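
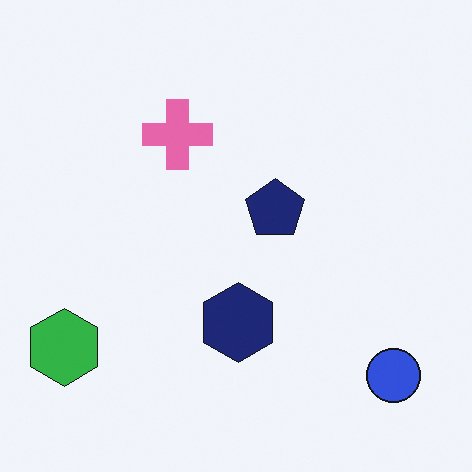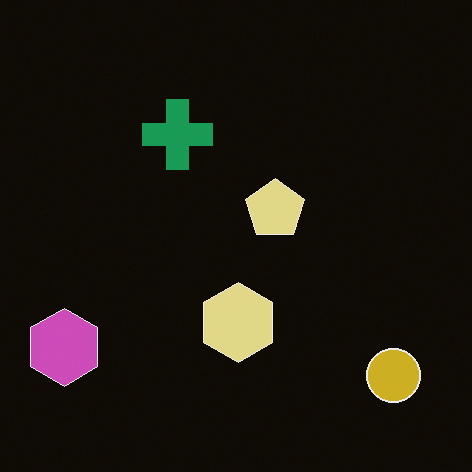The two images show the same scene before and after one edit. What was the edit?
The second image is the first color-inverted (negative).

The light background has become dark and every shape's color is its complement — a photographic negative.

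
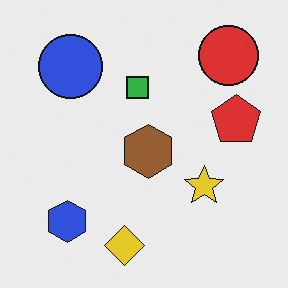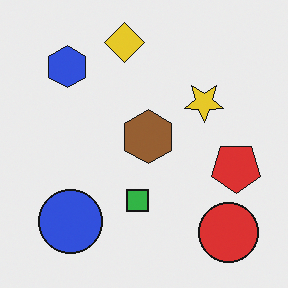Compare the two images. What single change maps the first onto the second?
The transformation is: flipped vertically (top ↔ bottom).

The yellow diamond is in the bottom of the first image and the top of the second — shapes on opposite sides of the horizontal midline have swapped in a mirror flip.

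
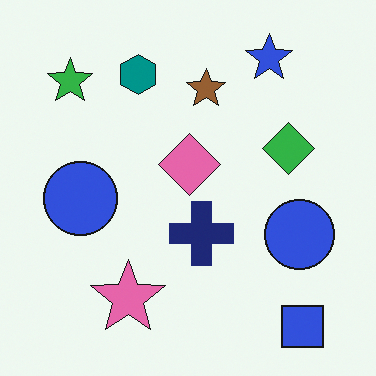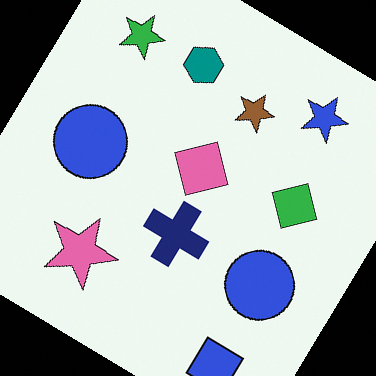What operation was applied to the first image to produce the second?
The image was rotated clockwise by a large amount — several tens of degrees.

Every shape is tilted by the same angle and the image corners show triangular fill wedges — a whole-image rotation by a non-right angle.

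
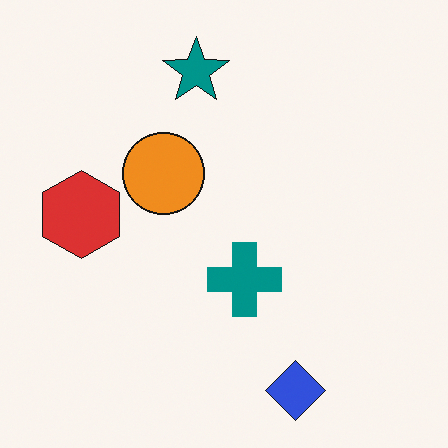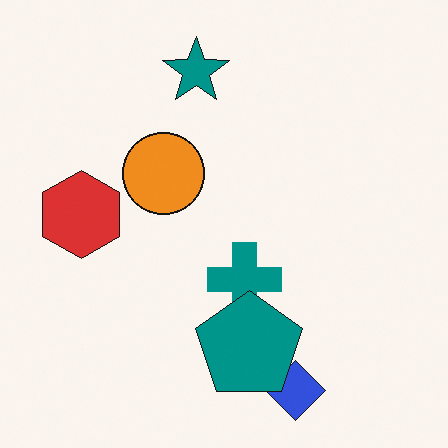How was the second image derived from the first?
Overlaid with an additional teal pentagon.

A teal pentagon appears in the second image that is absent from the first.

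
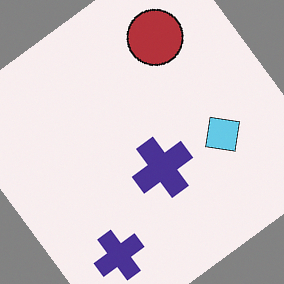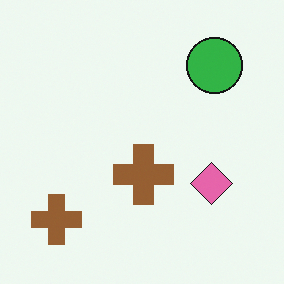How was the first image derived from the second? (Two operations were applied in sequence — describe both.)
This is the original image hue-shifted through roughly half the color wheel, then rotated counter-clockwise by a large amount — several tens of degrees.

Every shape's color has rotated by the same amount around the hue wheel — a uniform hue shift. Every shape is tilted by the same angle and the image corners show triangular fill wedges — a whole-image rotation by a non-right angle.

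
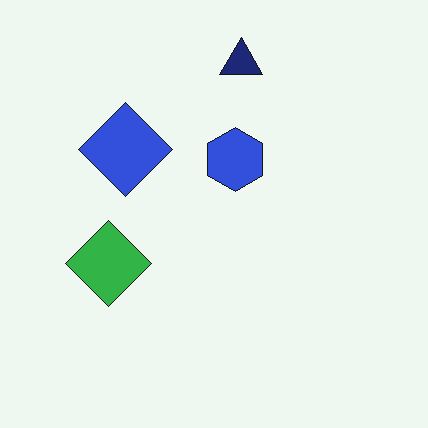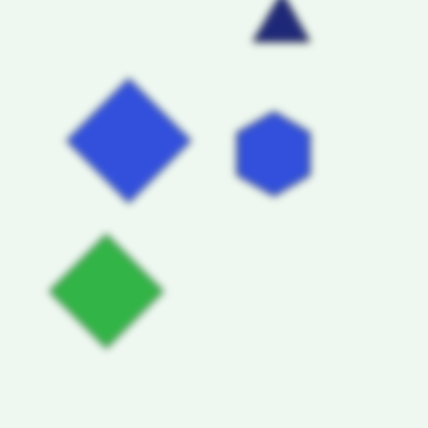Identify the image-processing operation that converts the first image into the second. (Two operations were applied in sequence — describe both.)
Noticeably gaussian-blurred, then cropped slightly and scaled back up.

Shape edges and outlines are uniformly softened across the whole image. The visible shapes are larger and the field of view is narrower; shapes near the original edges may be partly or wholly outside the frame — a crop-and-rescale.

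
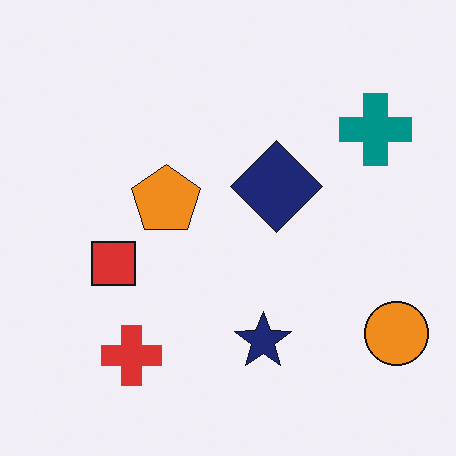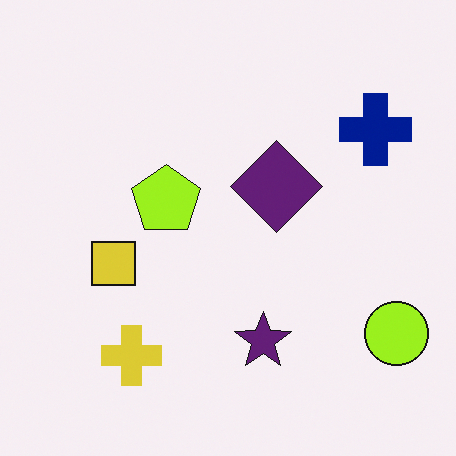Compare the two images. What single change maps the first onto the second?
The transformation is: hue-shifted slightly.

Every shape's color has rotated by the same amount around the hue wheel — a uniform hue shift.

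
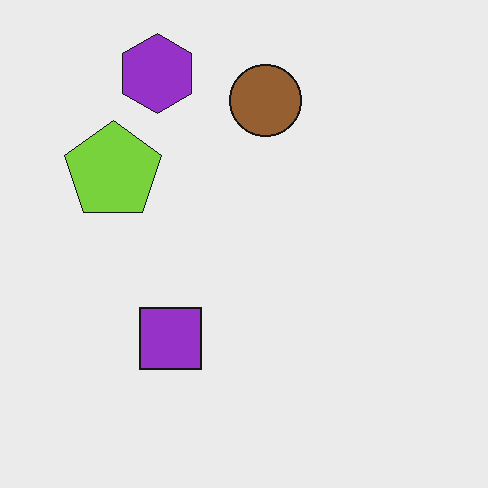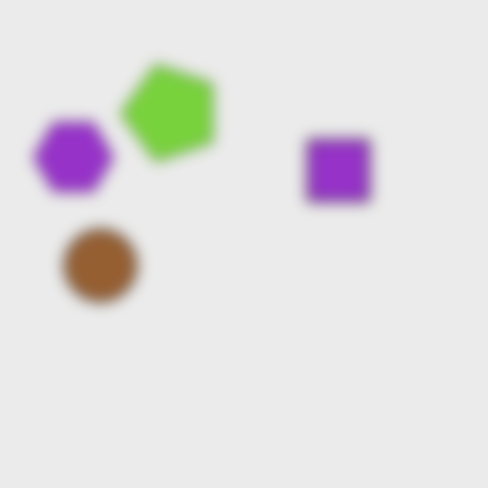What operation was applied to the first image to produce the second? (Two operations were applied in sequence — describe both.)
This is the original image transposed (reflected across the top-left ↔ bottom-right diagonal), then strongly gaussian-blurred.

Shapes have swapped their row and column positions — what was in the top-right is now in the bottom-left — a diagonal reflection. Shape edges and outlines are uniformly softened across the whole image.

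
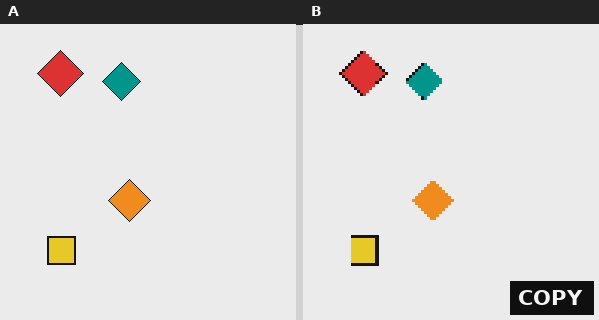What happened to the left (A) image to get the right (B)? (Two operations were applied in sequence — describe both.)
Lightly pixelated (a mild mosaic effect), then watermarked with the text "COPY" in the lower-right corner.

Shapes are reduced to large square blocks; fine edges and outlines are lost — a downscale-then-upscale (mosaic) effect. A dark label reading "COPY" appears in the lower-right corner.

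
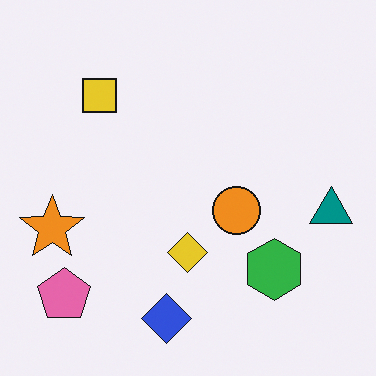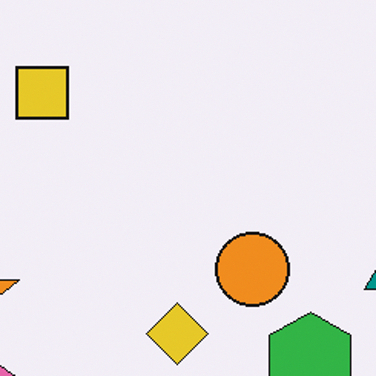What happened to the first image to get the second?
The image was cropped to a modestly smaller region and rescaled.

The visible shapes are larger and the field of view is narrower; shapes near the original edges may be partly or wholly outside the frame — a crop-and-rescale.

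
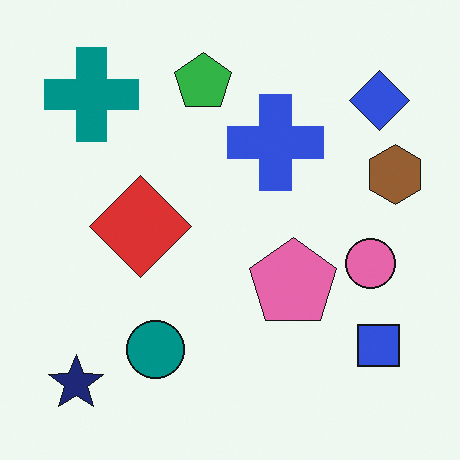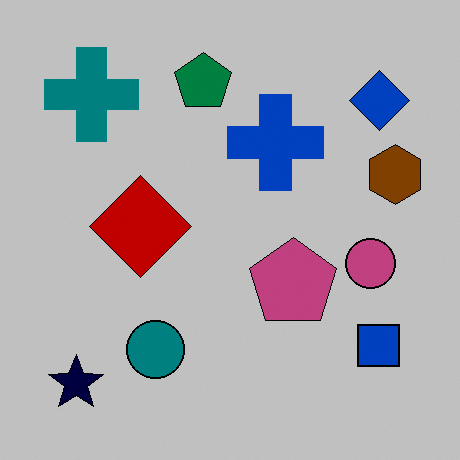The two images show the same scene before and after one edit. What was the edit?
Heavily posterized to just a handful of flat colors.

Each flat color has snapped to a coarser quantized level — most visibly, the near-white background has dropped to a flat grey.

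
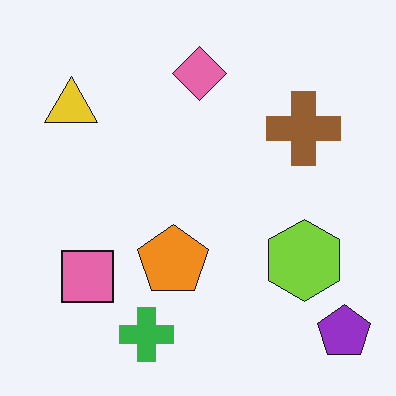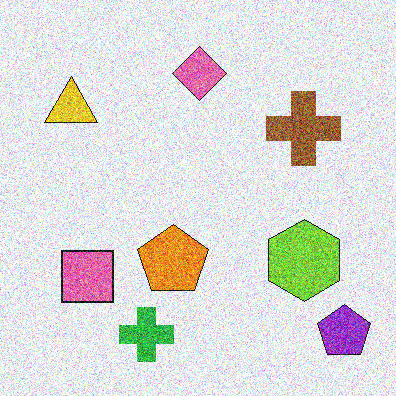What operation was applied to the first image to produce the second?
The image was degraded with a thick layer of grain.

Random speckle covers the whole image, including the flat background.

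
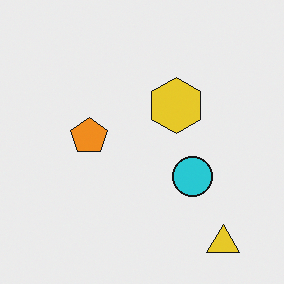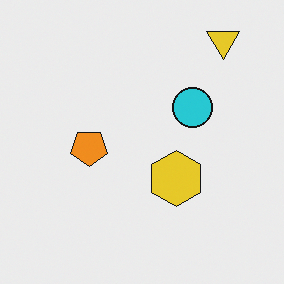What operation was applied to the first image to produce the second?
The second image is the first flipped vertically (top ↔ bottom).

The yellow triangle is in the bottom-right of the first image and the top-right of the second — shapes on opposite sides of the horizontal midline have swapped in a mirror flip.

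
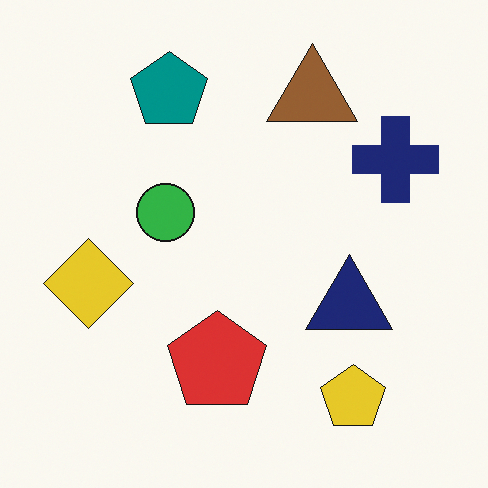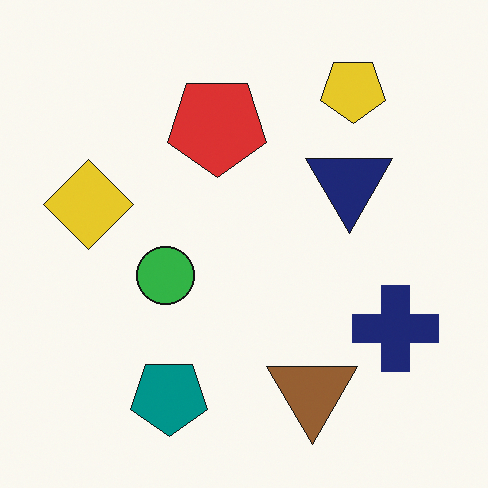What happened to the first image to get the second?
This is the original image flipped vertically (top ↔ bottom).

The yellow pentagon is in the bottom-right of the first image and the top-right of the second — shapes on opposite sides of the horizontal midline have swapped in a mirror flip.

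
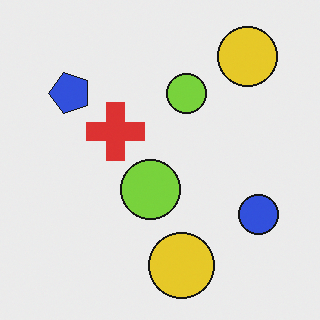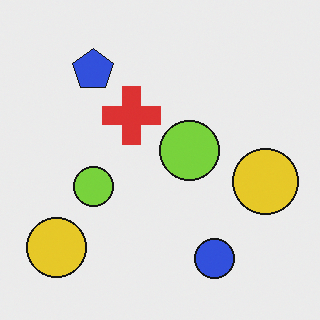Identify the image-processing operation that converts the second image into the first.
The image was transposed (reflected across the top-left ↔ bottom-right diagonal).

Shapes have swapped their row and column positions — what was in the top-right is now in the bottom-left — a diagonal reflection.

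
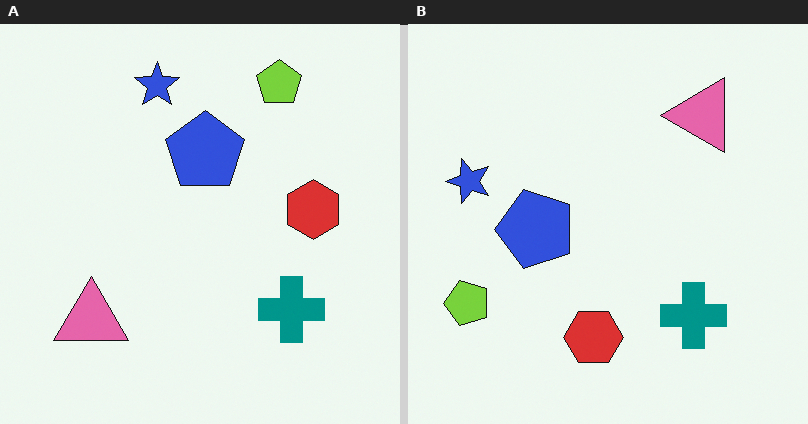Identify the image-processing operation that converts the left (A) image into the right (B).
This is the original image transposed (reflected across the top-left ↔ bottom-right diagonal).

Shapes have swapped their row and column positions — what was in the top-right is now in the bottom-left — a diagonal reflection.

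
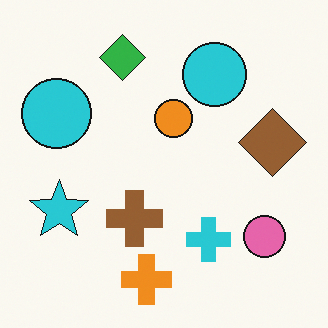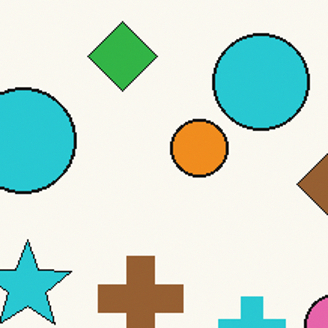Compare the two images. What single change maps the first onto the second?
Cropped to a modestly smaller region and rescaled.

The visible shapes are larger and the field of view is narrower; shapes near the original edges may be partly or wholly outside the frame — a crop-and-rescale.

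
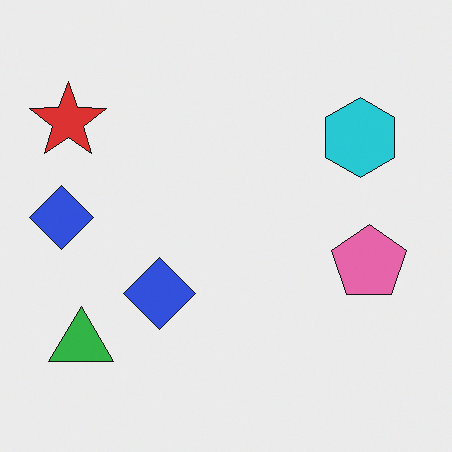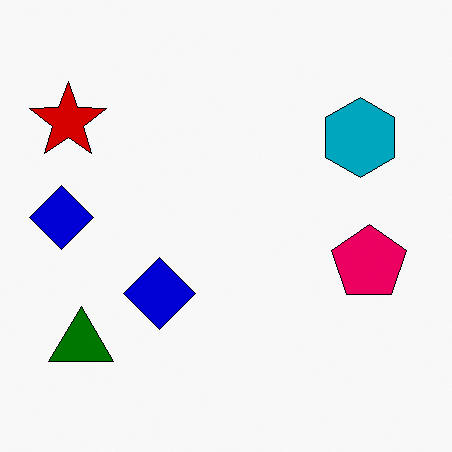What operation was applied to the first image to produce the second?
The image was given much higher contrast.

Tones are pushed away from mid-grey across the whole image — a global contrast change.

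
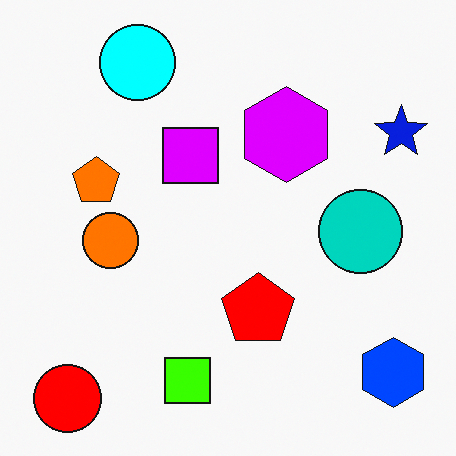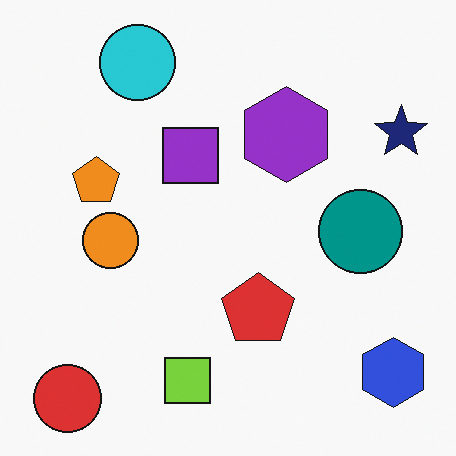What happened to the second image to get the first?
The transformation is: made much more vivid (saturation change).

All colors are more vivid — a global saturation change.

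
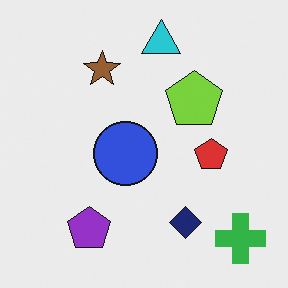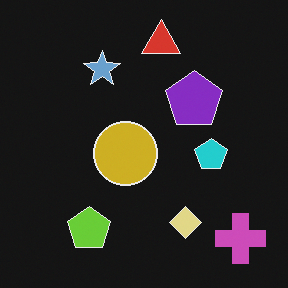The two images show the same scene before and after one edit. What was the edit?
The second image is the first color-inverted (negative).

The light background has become dark and every shape's color is its complement — a photographic negative.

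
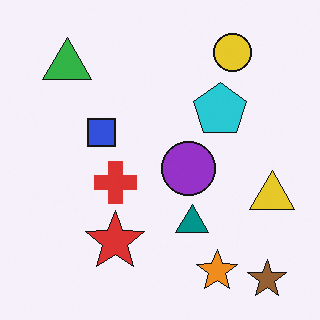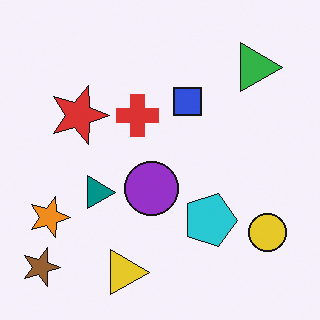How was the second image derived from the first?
The second image is the first rotated 90° clockwise.

The brown star sits in the bottom-right of the first image and the bottom-left of the second — consistent with a whole-image 90° clockwise rotation.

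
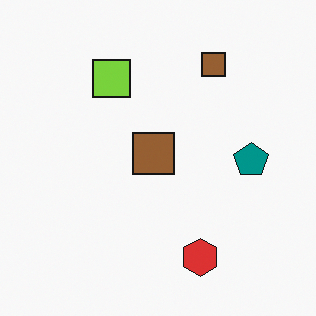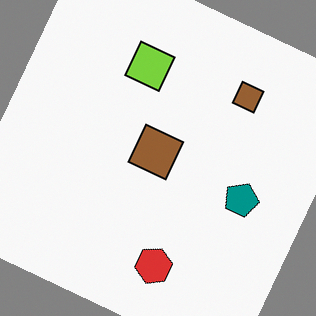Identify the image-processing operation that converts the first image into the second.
Rotated clockwise by a clearly visible amount.

Every shape is tilted by the same angle and the image corners show triangular fill wedges — a whole-image rotation by a non-right angle.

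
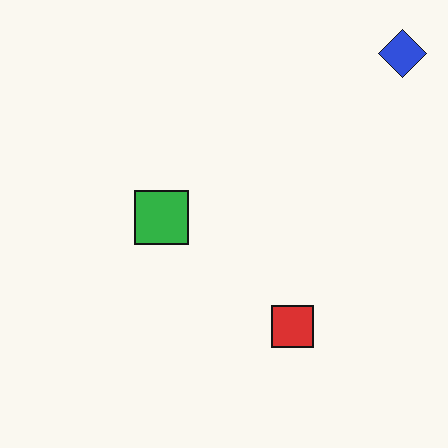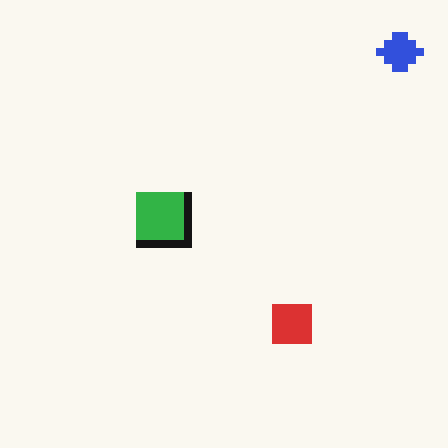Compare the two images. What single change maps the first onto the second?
Pixelated into visible square blocks.

Shapes are reduced to large square blocks; fine edges and outlines are lost — a downscale-then-upscale (mosaic) effect.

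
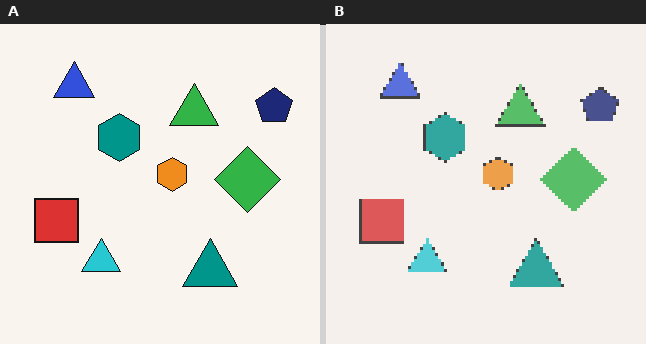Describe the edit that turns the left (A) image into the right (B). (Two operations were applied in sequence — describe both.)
This is the original image given slightly reduced contrast, then mildly pixelated.

Tones are pushed toward mid-grey across the whole image — a global contrast change. Shapes are reduced to large square blocks; fine edges and outlines are lost — a downscale-then-upscale (mosaic) effect.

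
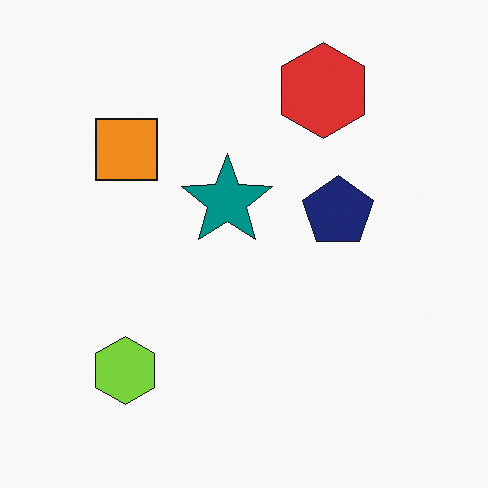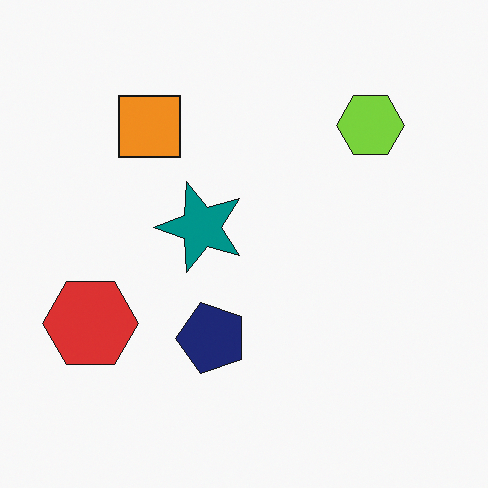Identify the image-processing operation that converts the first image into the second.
Transposed (reflected across the top-left ↔ bottom-right diagonal).

Shapes have swapped their row and column positions — what was in the top-right is now in the bottom-left — a diagonal reflection.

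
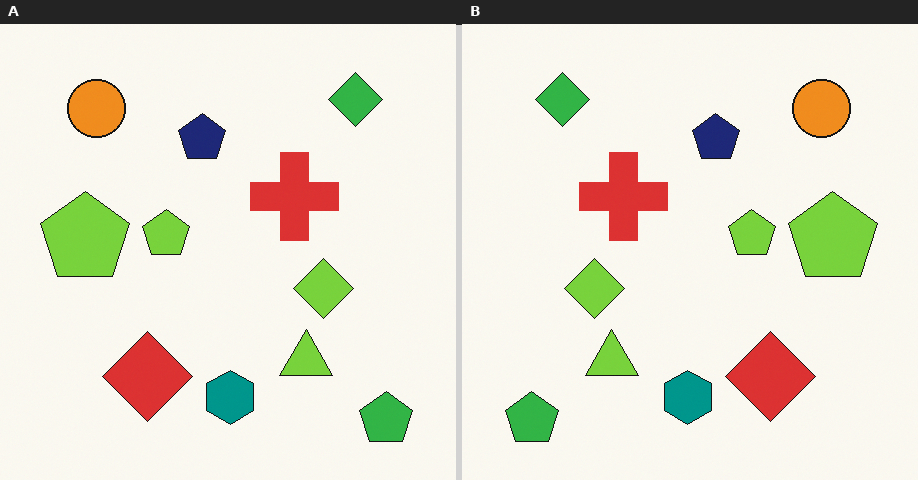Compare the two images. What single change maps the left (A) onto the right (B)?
The right (B) image is the left (A) flipped horizontally (left ↔ right).

The green pentagon is in the bottom-right of the left (A) image and the bottom-left of the right (B) — shapes on opposite sides of the vertical midline have swapped in a mirror flip.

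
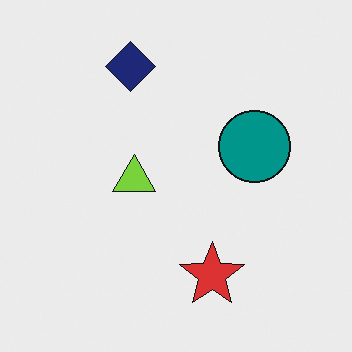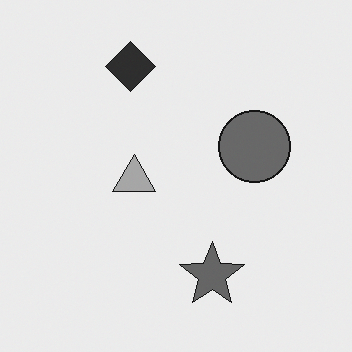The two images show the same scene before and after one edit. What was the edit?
This is the original image converted to grayscale.

All color is removed — every shape is now a shade of grey.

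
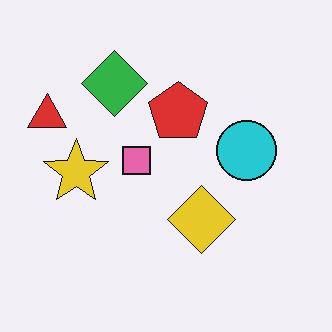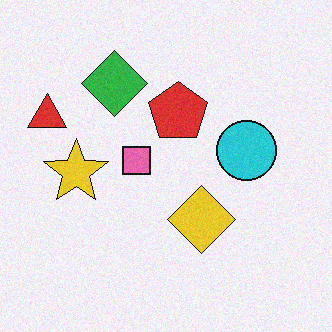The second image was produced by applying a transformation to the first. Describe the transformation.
The image was degraded with subtle gaussian noise.

Random speckle covers the whole image, including the flat background.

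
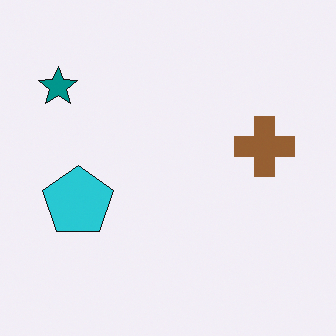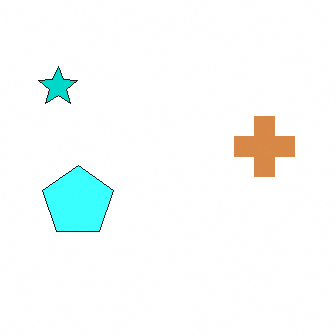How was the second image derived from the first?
Substantially brightened.

Every pixel — background and shapes alike — is uniformly brightened.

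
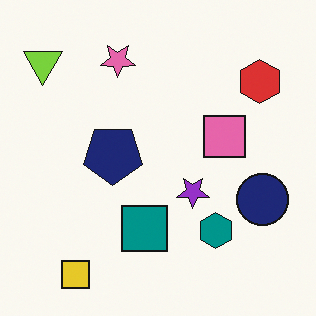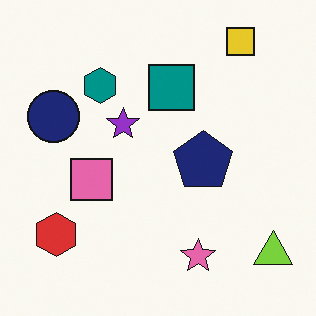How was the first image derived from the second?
This is the original image rotated 180°.

The lime triangle sits in the bottom-right of the second image and the top-left of the first — consistent with a whole-image 180° rotation.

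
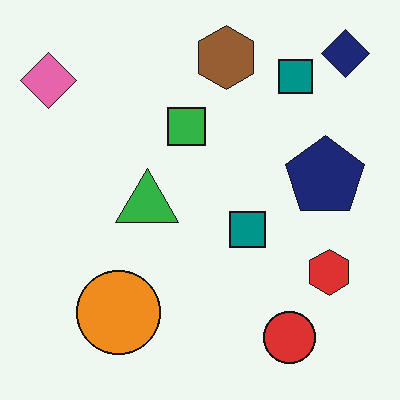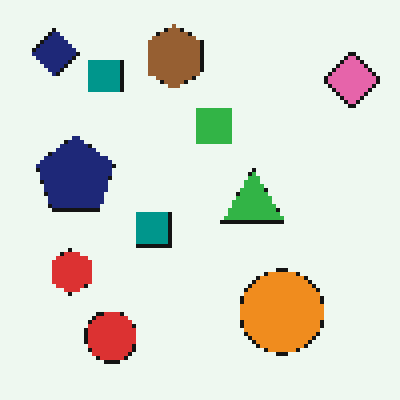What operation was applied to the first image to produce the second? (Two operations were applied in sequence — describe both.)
The image was lightly pixelated (a mild mosaic effect), then flipped horizontally (left ↔ right).

Shapes are reduced to large square blocks; fine edges and outlines are lost — a downscale-then-upscale (mosaic) effect. The pink diamond is in the top-left of the first image and the top-right of the second — shapes on opposite sides of the vertical midline have swapped in a mirror flip.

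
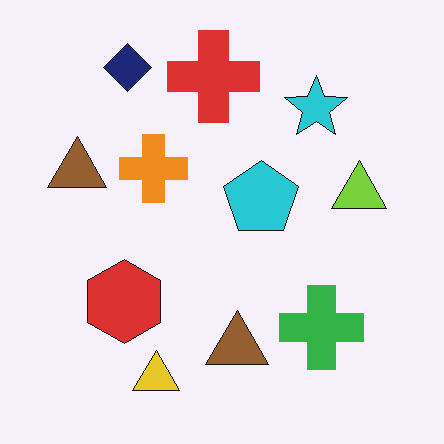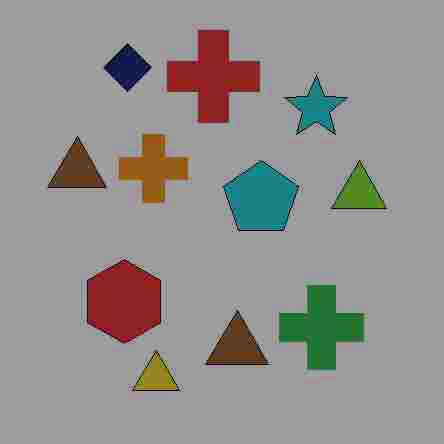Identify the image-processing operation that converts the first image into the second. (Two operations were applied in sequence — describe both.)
It was degraded with heavy JPEG compression, then noticeably darkened.

Blocky 8×8 compression artifacts appear around shape edges and the flat background shows ringing — characteristic JPEG degradation. Every pixel — background and shapes alike — is uniformly darkened.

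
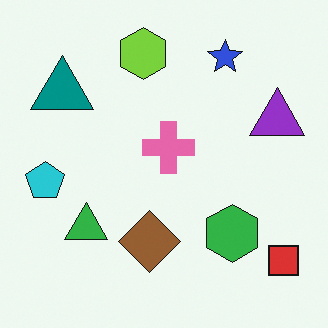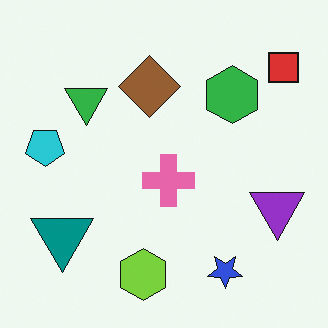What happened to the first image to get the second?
The transformation is: flipped vertically (top ↔ bottom).

The lime hexagon is in the top of the first image and the bottom of the second — shapes on opposite sides of the horizontal midline have swapped in a mirror flip.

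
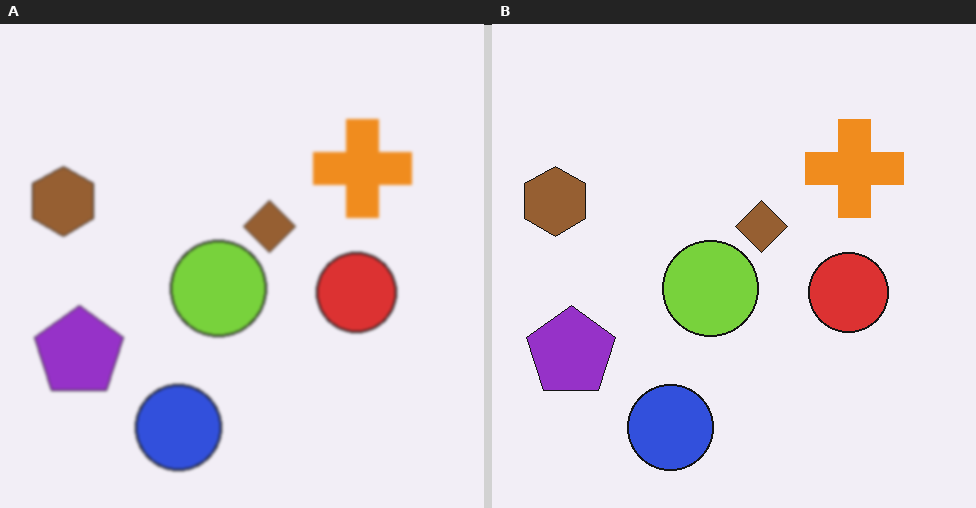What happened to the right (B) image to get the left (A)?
The transformation is: lightly blurred.

Shape edges and outlines are uniformly softened across the whole image.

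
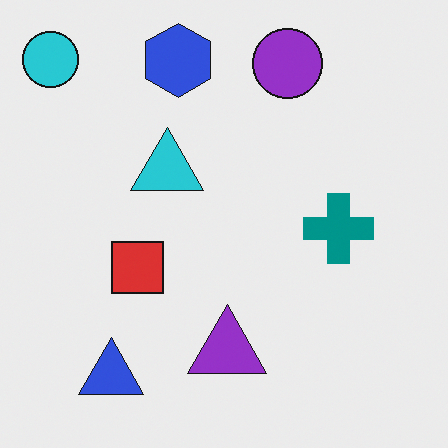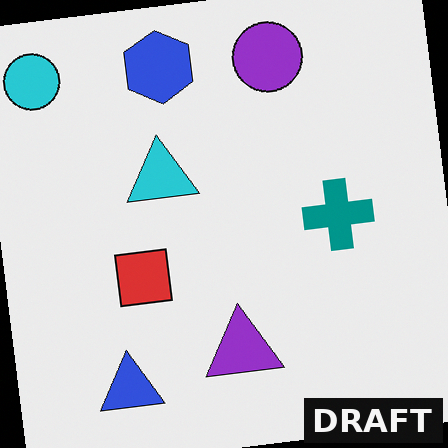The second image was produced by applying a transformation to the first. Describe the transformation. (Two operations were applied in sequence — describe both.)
The second image is the first rotated counter-clockwise by a few degrees, then watermarked with the text "DRAFT" in the lower-right corner.

Every shape is tilted by the same angle and the image corners show triangular fill wedges — a whole-image rotation by a non-right angle. A dark label reading "DRAFT" appears in the lower-right corner.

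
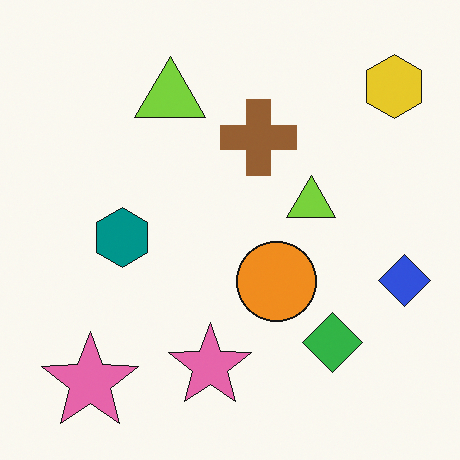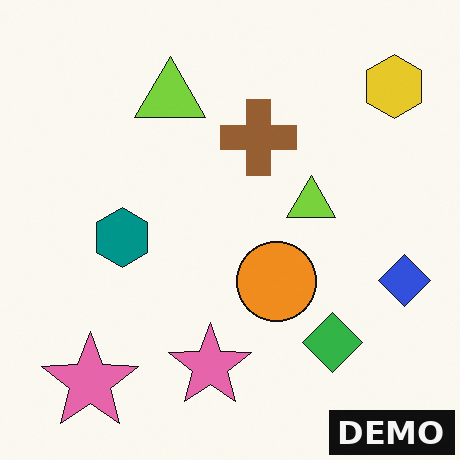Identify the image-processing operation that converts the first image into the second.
The transformation is: watermarked with the text "DEMO" in the lower-right corner.

A dark label reading "DEMO" appears in the lower-right corner.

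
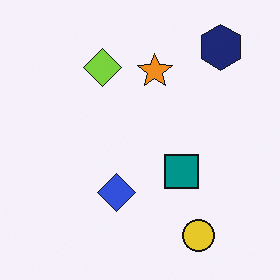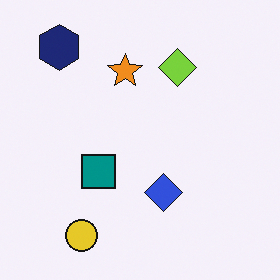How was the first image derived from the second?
The transformation is: flipped horizontally (left ↔ right).

The navy hexagon is in the top-left of the second image and the top-right of the first — shapes on opposite sides of the vertical midline have swapped in a mirror flip.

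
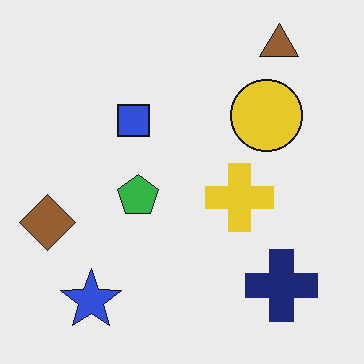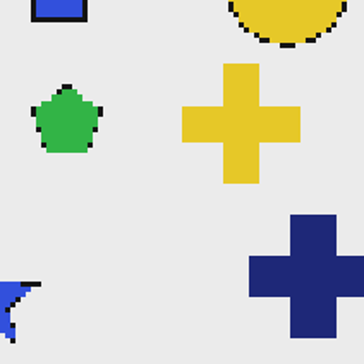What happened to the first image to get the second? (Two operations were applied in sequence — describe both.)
This is the original image lightly pixelated (a mild mosaic effect), then cropped to a noticeably smaller region and rescaled.

Shapes are reduced to large square blocks; fine edges and outlines are lost — a downscale-then-upscale (mosaic) effect. The visible shapes are larger and the field of view is narrower; shapes near the original edges may be partly or wholly outside the frame — a crop-and-rescale.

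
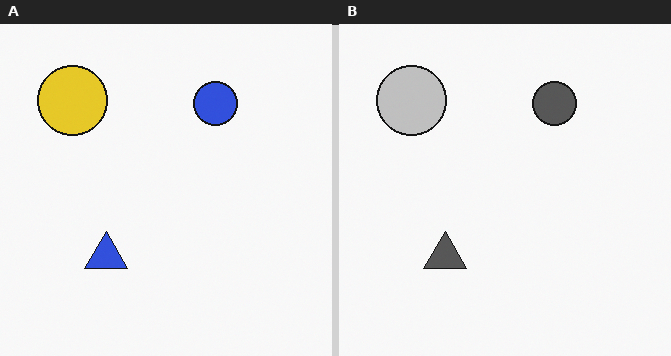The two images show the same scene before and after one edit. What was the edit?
The right (B) image is the left (A) converted to grayscale.

All color is removed — every shape is now a shade of grey.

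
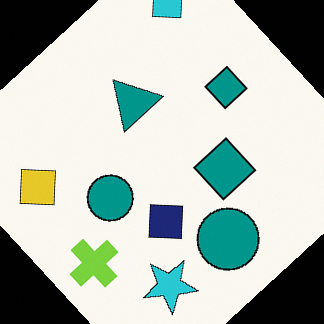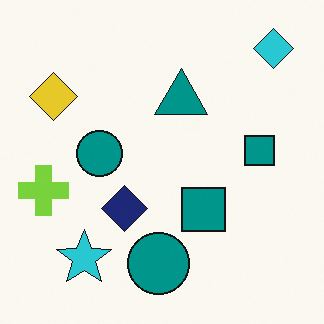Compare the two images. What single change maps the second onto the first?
Rotated counter-clockwise by a large amount — several tens of degrees.

Every shape is tilted by the same angle and the image corners show triangular fill wedges — a whole-image rotation by a non-right angle.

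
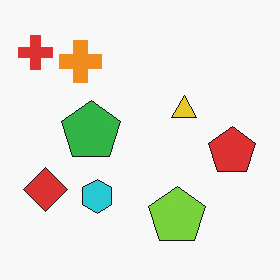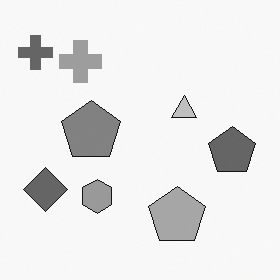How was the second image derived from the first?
The second image is the first converted to grayscale.

All color is removed — every shape is now a shade of grey.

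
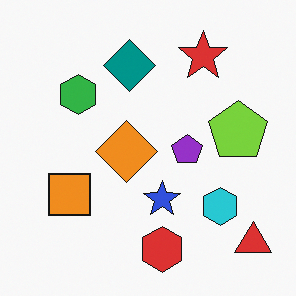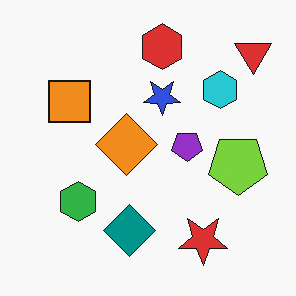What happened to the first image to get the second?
Flipped vertically (top ↔ bottom).

The red hexagon is in the bottom of the first image and the top of the second — shapes on opposite sides of the horizontal midline have swapped in a mirror flip.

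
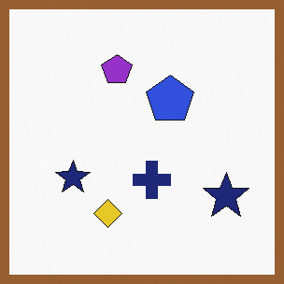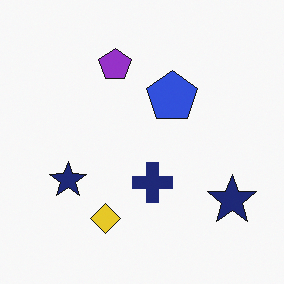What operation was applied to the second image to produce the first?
It was framed with a brown border.

A solid brown frame runs around the edge of the first image, with the content slightly shrunk inside it.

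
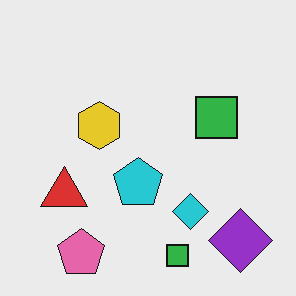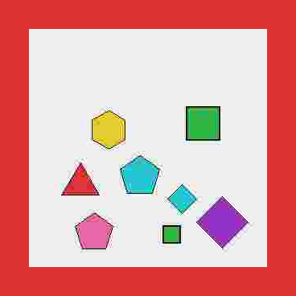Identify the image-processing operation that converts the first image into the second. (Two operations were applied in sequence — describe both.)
It was degraded with heavy JPEG compression, then framed with a red border.

Blocky 8×8 compression artifacts appear around shape edges and the flat background shows ringing — characteristic JPEG degradation. A solid red frame runs around the edge of the second image, with the content slightly shrunk inside it.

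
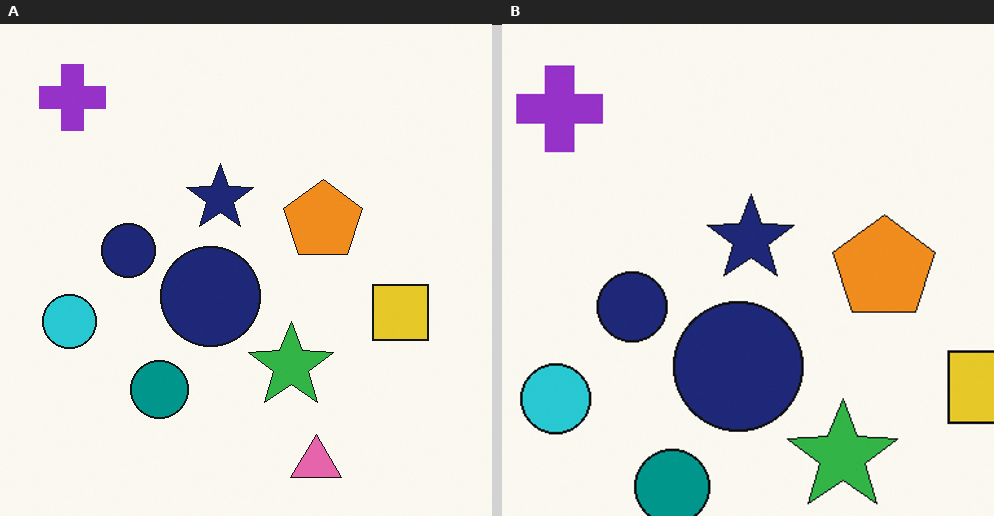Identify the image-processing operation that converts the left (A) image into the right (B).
Cropped to a modestly smaller region and rescaled.

The visible shapes are larger and the field of view is narrower; shapes near the original edges may be partly or wholly outside the frame — a crop-and-rescale.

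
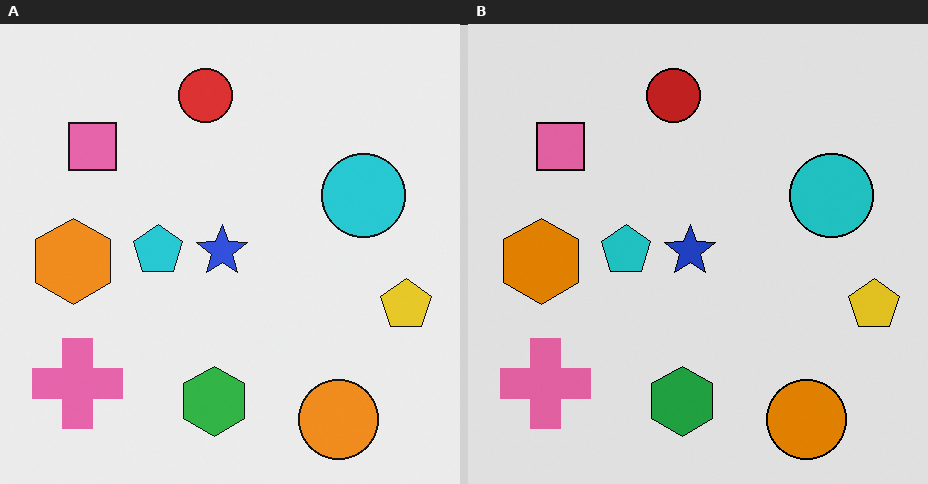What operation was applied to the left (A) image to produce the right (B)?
Moderately posterized.

Each flat color has snapped to a coarser quantized level — most visibly, the near-white background has dropped to a flat grey.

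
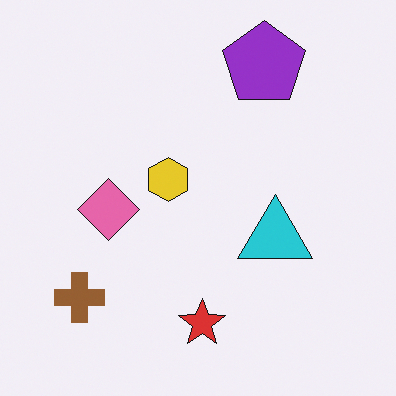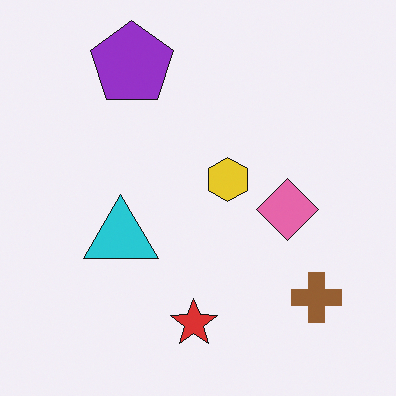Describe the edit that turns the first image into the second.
The transformation is: flipped horizontally (left ↔ right).

The brown cross is in the bottom-left of the first image and the bottom-right of the second — shapes on opposite sides of the vertical midline have swapped in a mirror flip.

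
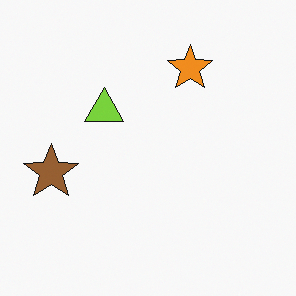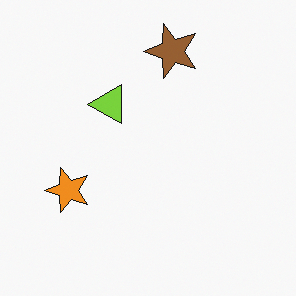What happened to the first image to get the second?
It was transposed (reflected across the top-left ↔ bottom-right diagonal).

Shapes have swapped their row and column positions — what was in the top-right is now in the bottom-left — a diagonal reflection.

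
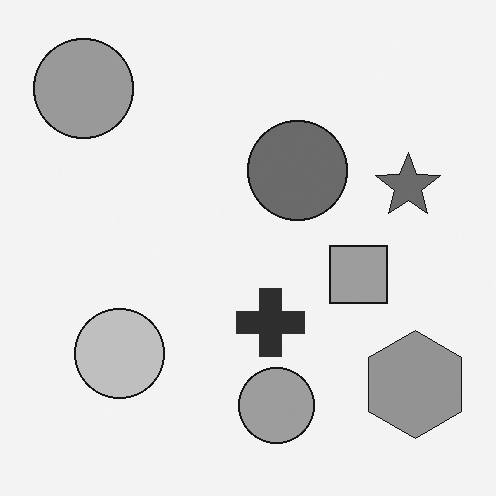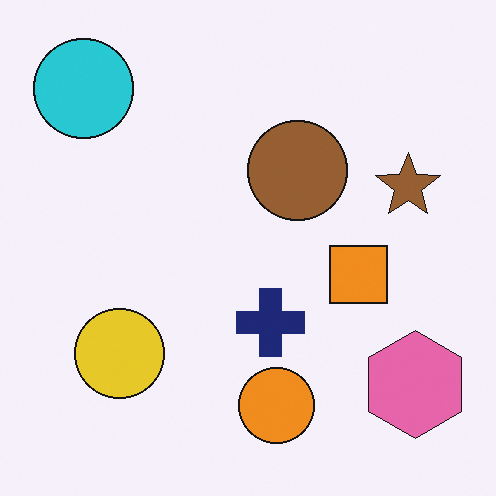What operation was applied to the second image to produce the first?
It was converted to grayscale.

All color is removed — every shape is now a shade of grey.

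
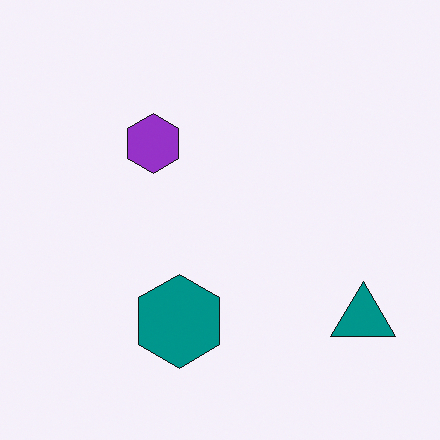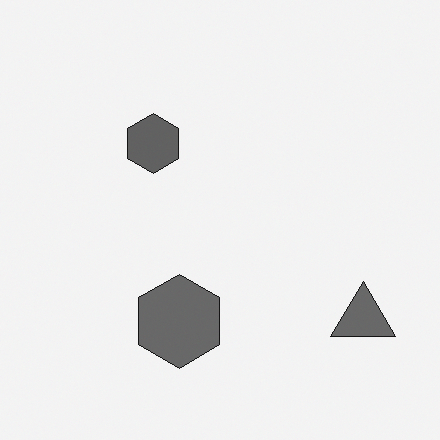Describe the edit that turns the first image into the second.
The second image is the first converted to grayscale.

All color is removed — every shape is now a shade of grey.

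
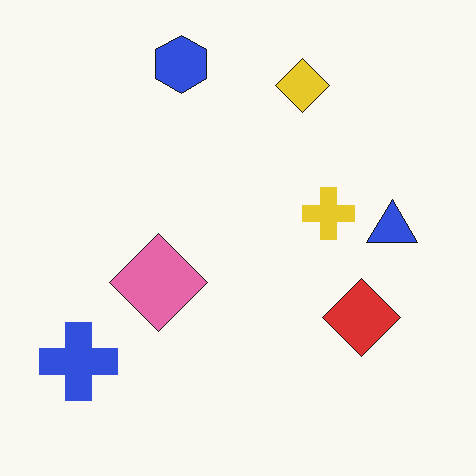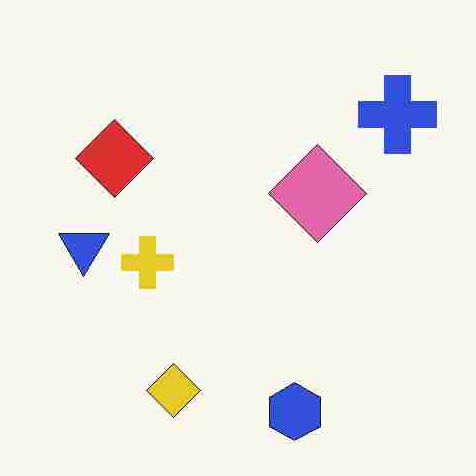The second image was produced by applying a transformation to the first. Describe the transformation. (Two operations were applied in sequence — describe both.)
The second image is the first degraded with heavy JPEG compression, then rotated 180°.

Blocky 8×8 compression artifacts appear around shape edges and the flat background shows ringing — characteristic JPEG degradation. The blue cross sits in the bottom-left of the first image and the top-right of the second — consistent with a whole-image 180° rotation.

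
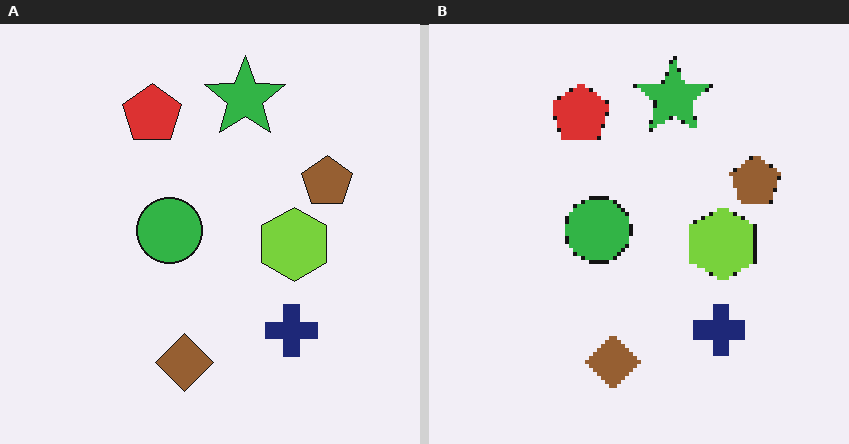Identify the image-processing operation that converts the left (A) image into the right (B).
Mildly pixelated.

Shapes are reduced to large square blocks; fine edges and outlines are lost — a downscale-then-upscale (mosaic) effect.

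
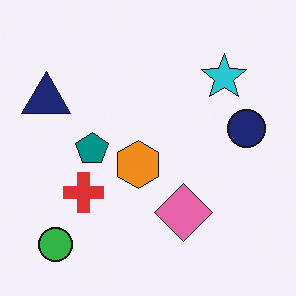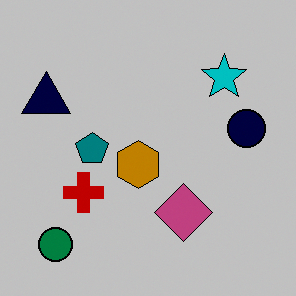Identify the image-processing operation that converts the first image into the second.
The second image is the first heavily posterized to just a handful of flat colors.

Each flat color has snapped to a coarser quantized level — most visibly, the near-white background has dropped to a flat grey.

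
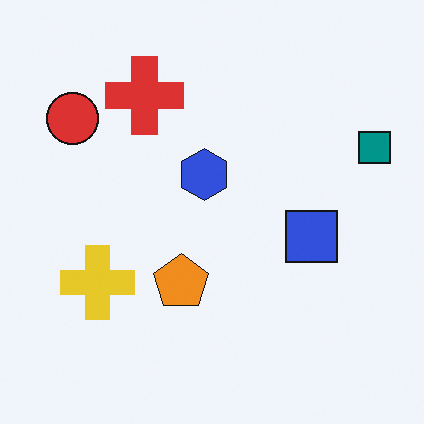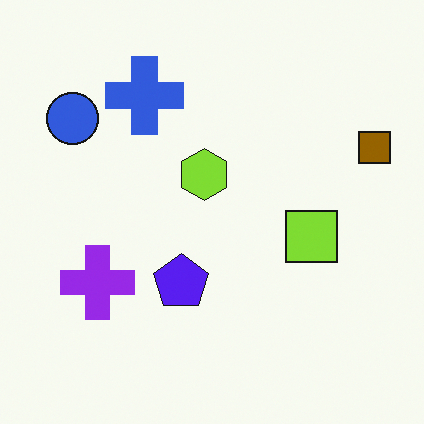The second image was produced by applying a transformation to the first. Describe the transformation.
The transformation is: hue-shifted through roughly half the color wheel.

Every shape's color has rotated by the same amount around the hue wheel — a uniform hue shift.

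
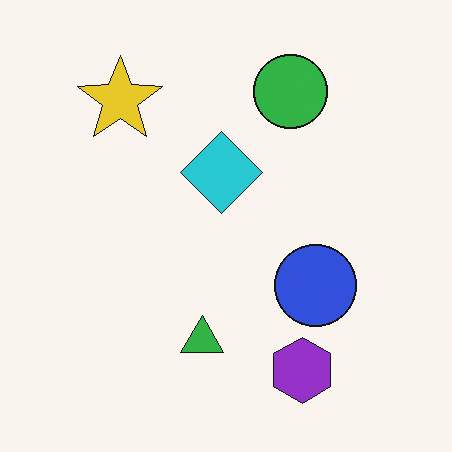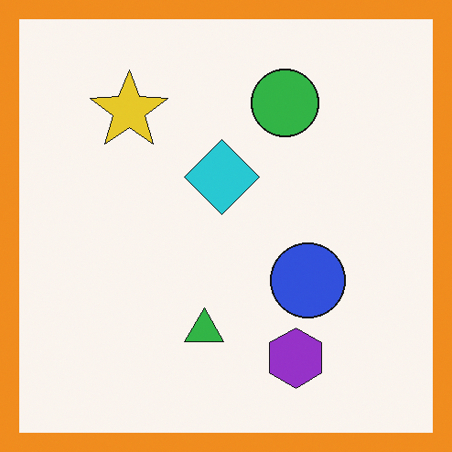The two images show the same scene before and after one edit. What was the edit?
The second image is the first framed with a orange border.

A solid orange frame runs around the edge of the second image, with the content slightly shrunk inside it.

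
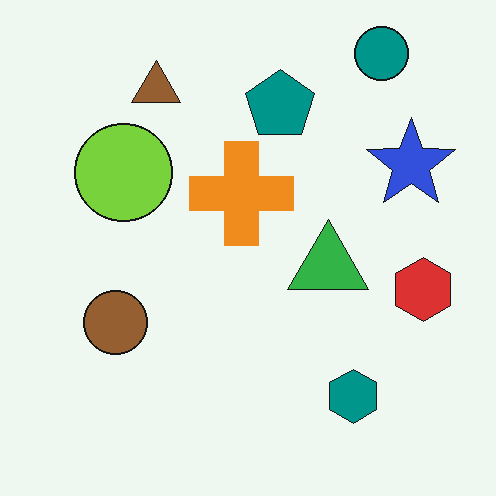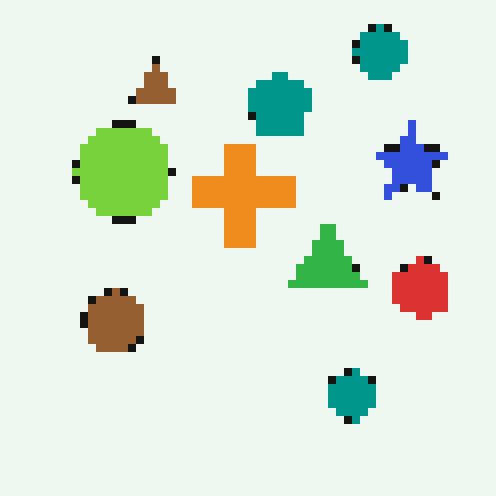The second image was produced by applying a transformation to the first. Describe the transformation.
The transformation is: pixelated into visible square blocks.

Shapes are reduced to large square blocks; fine edges and outlines are lost — a downscale-then-upscale (mosaic) effect.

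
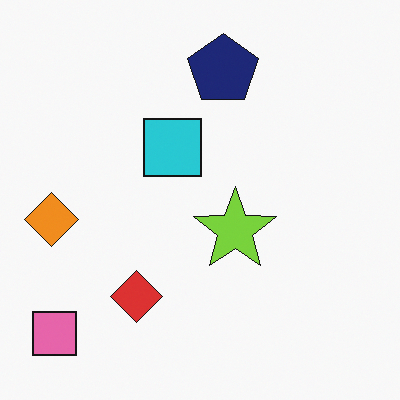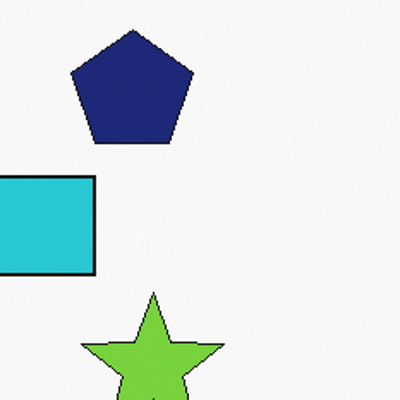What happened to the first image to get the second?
The image was cropped tightly and scaled back up.

The visible shapes are larger and the field of view is narrower; shapes near the original edges may be partly or wholly outside the frame — a crop-and-rescale.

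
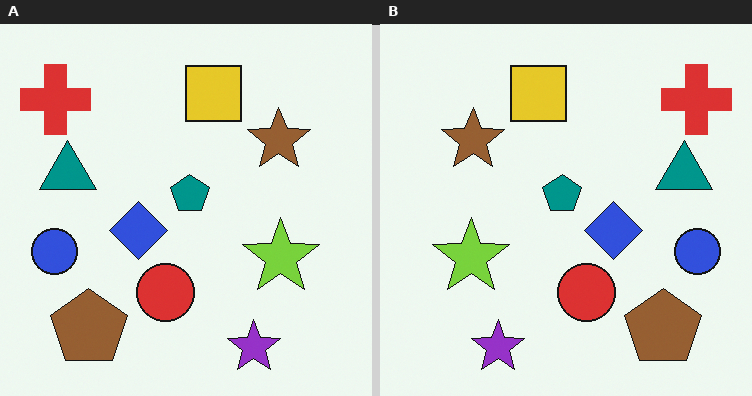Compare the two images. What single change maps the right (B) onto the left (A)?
The left (A) image is the right (B) flipped horizontally (left ↔ right).

The blue circle is in the right of the right (B) image and the left of the left (A) — shapes on opposite sides of the vertical midline have swapped in a mirror flip.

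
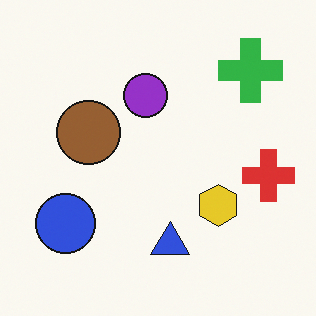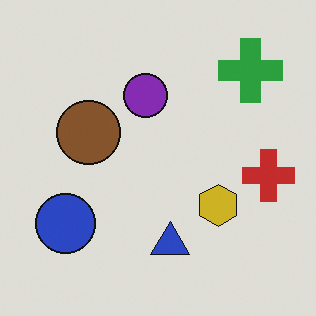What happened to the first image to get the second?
The transformation is: darkened a little.

Every pixel — background and shapes alike — is uniformly darkened.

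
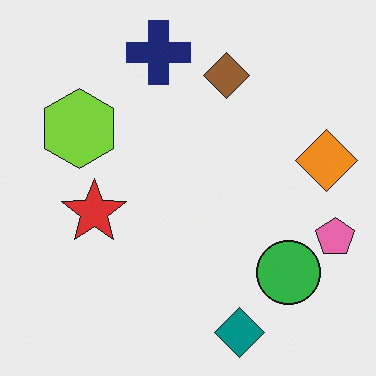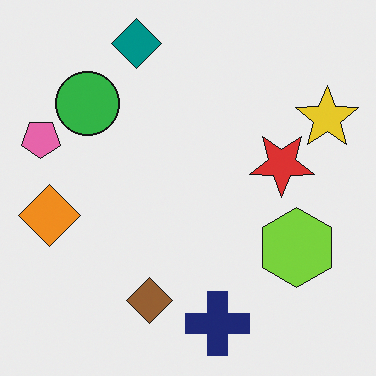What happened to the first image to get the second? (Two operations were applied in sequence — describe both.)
This is the original image rotated 180°, then overlaid with an additional yellow star.

The pink pentagon sits in the right of the first image and the left of the second — consistent with a whole-image 180° rotation. A yellow star appears in the second image that is absent from the first.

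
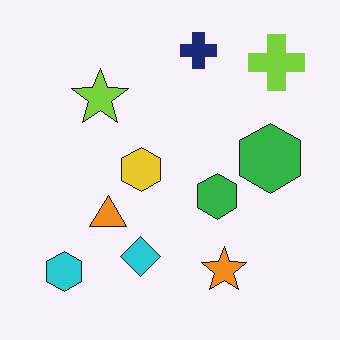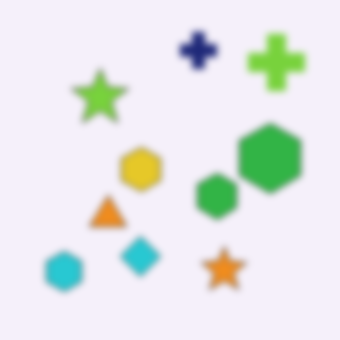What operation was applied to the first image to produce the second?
The transformation is: moderately blurred.

Shape edges and outlines are uniformly softened across the whole image.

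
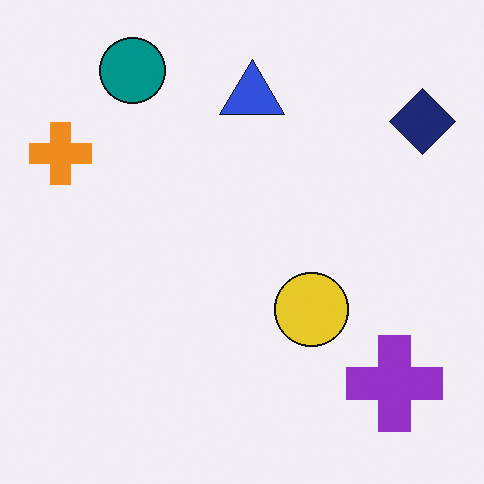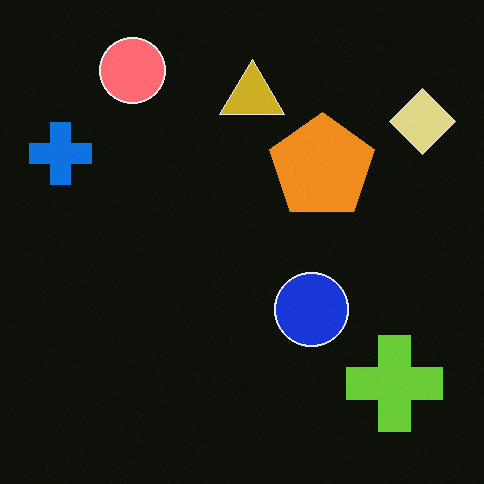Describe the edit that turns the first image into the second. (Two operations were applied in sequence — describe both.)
It was color-inverted (negative), then overlaid with an additional orange pentagon.

The light background has become dark and every shape's color is its complement — a photographic negative. An orange pentagon appears in the second image that is absent from the first.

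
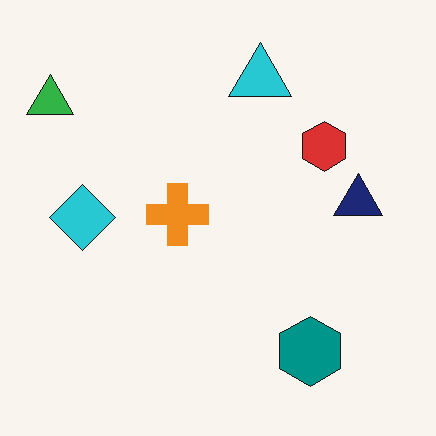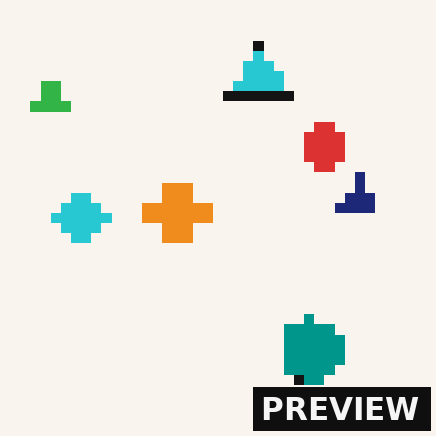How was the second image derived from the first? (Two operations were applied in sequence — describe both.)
The transformation is: coarsely pixelated, then watermarked with the text "PREVIEW" in the lower-right corner.

Shapes are reduced to large square blocks; fine edges and outlines are lost — a downscale-then-upscale (mosaic) effect. A dark label reading "PREVIEW" appears in the lower-right corner.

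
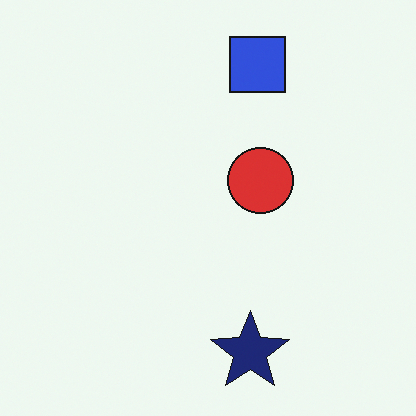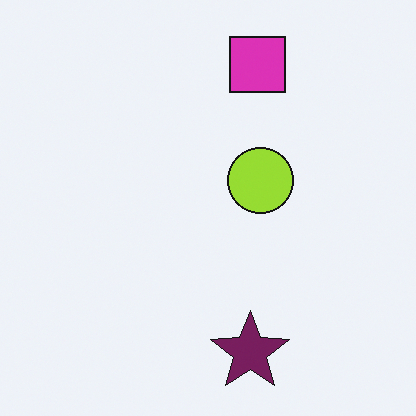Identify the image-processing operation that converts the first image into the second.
The image was hue-shifted through roughly a third of the color wheel.

Every shape's color has rotated by the same amount around the hue wheel — a uniform hue shift.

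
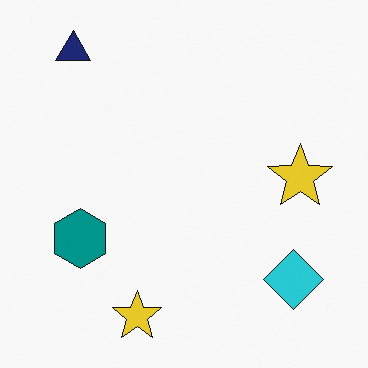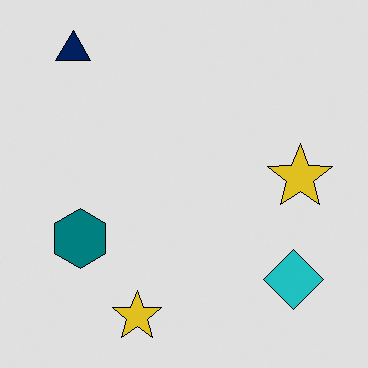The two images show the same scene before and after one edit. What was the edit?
The second image is the first posterized to a reduced palette.

Each flat color has snapped to a coarser quantized level — most visibly, the near-white background has dropped to a flat grey.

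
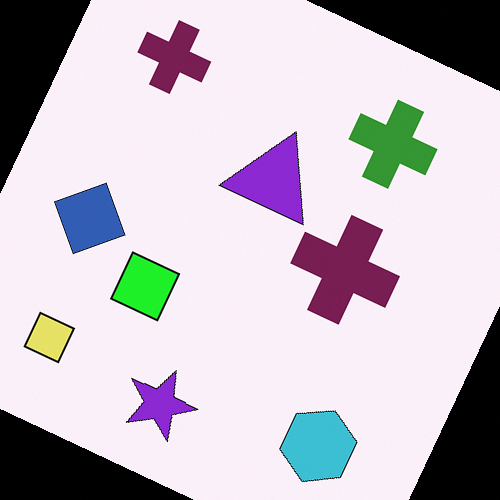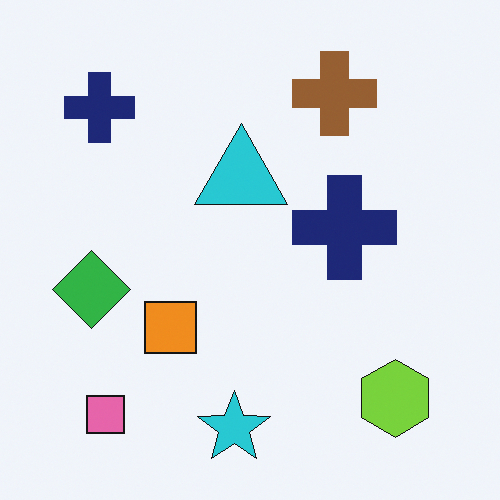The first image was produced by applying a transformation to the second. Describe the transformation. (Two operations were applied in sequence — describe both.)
It was hue-shifted by a moderate amount, then rotated clockwise by a moderate amount.

Every shape's color has rotated by the same amount around the hue wheel — a uniform hue shift. Every shape is tilted by the same angle and the image corners show triangular fill wedges — a whole-image rotation by a non-right angle.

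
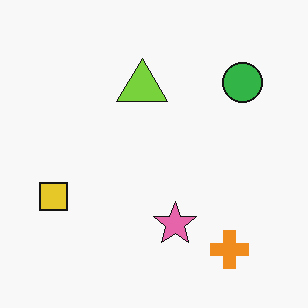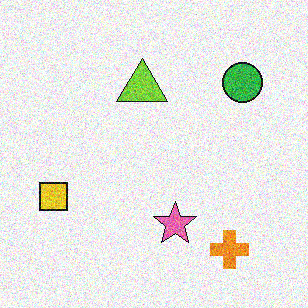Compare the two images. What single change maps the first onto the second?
Degraded with strong gaussian noise.

Random speckle covers the whole image, including the flat background.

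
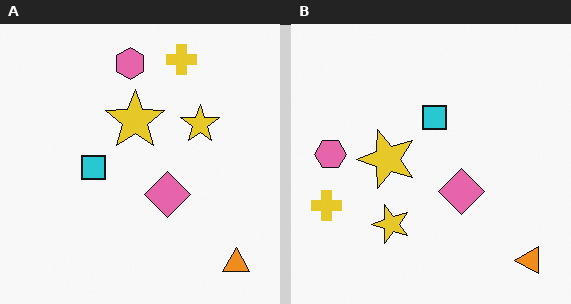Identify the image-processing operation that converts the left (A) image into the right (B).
It was transposed (reflected across the top-left ↔ bottom-right diagonal).

Shapes have swapped their row and column positions — what was in the top-right is now in the bottom-left — a diagonal reflection.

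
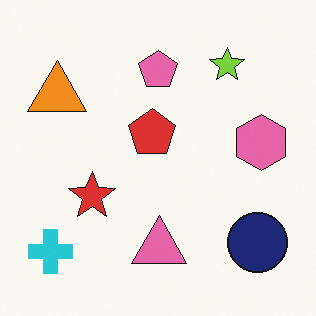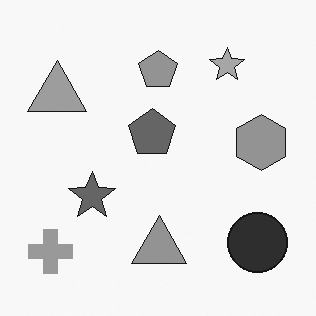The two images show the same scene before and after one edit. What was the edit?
This is the original image converted to grayscale.

All color is removed — every shape is now a shade of grey.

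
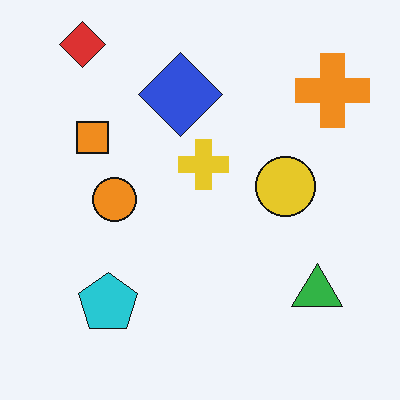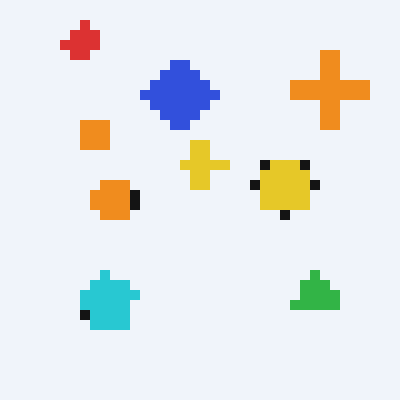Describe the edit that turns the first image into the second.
It was heavily pixelated into large blocks.

Shapes are reduced to large square blocks; fine edges and outlines are lost — a downscale-then-upscale (mosaic) effect.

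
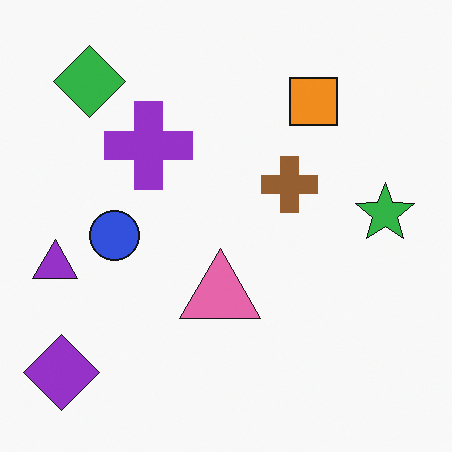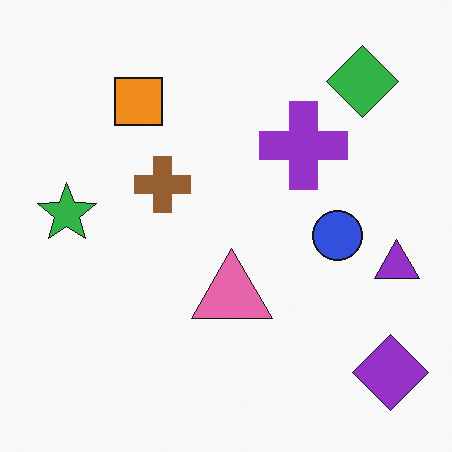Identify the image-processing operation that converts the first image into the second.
It was flipped horizontally (left ↔ right).

The purple triangle is in the left of the first image and the right of the second — shapes on opposite sides of the vertical midline have swapped in a mirror flip.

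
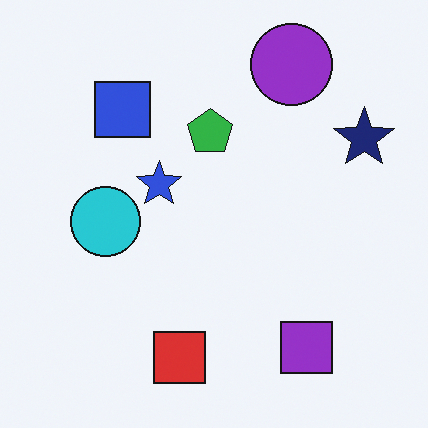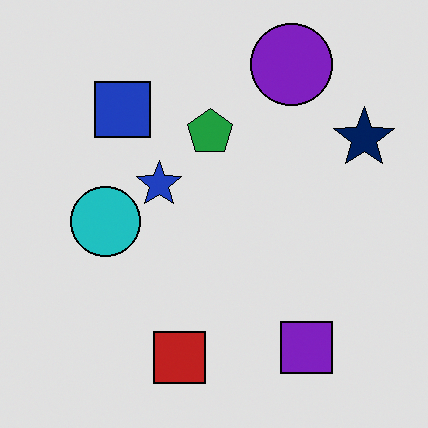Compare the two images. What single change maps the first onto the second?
The transformation is: posterized to a reduced palette.

Each flat color has snapped to a coarser quantized level — most visibly, the near-white background has dropped to a flat grey.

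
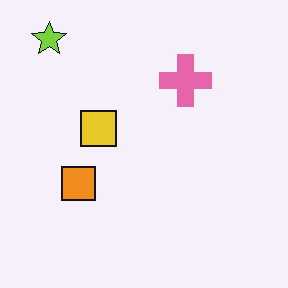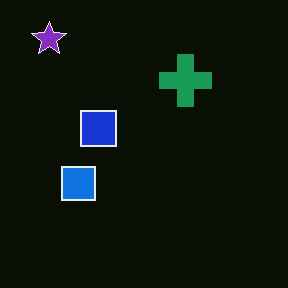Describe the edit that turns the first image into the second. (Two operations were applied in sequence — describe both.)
The image was given moderate JPEG compression, then color-inverted (negative).

Blocky 8×8 compression artifacts appear around shape edges and the flat background shows ringing — characteristic JPEG degradation. The light background has become dark and every shape's color is its complement — a photographic negative.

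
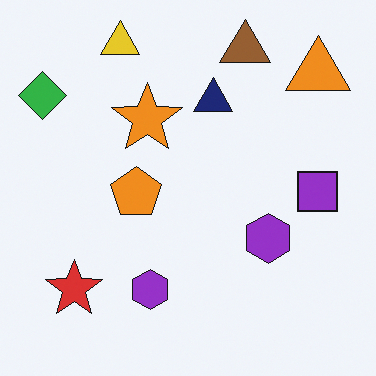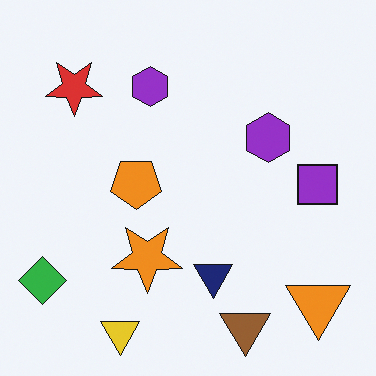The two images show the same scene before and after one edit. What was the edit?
This is the original image flipped vertically (top ↔ bottom).

The yellow triangle is in the top-left of the first image and the bottom-left of the second — shapes on opposite sides of the horizontal midline have swapped in a mirror flip.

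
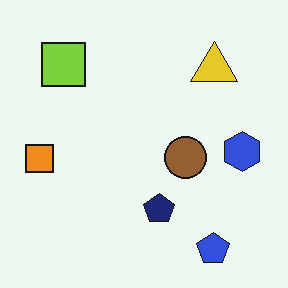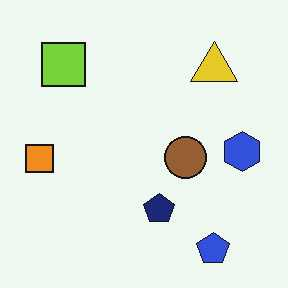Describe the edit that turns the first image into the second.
It was given moderate JPEG compression.

Blocky 8×8 compression artifacts appear around shape edges and the flat background shows ringing — characteristic JPEG degradation.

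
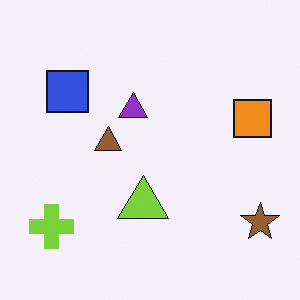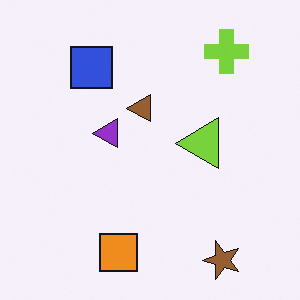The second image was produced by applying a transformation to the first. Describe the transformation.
The image was transposed (reflected across the top-left ↔ bottom-right diagonal).

Shapes have swapped their row and column positions — what was in the top-right is now in the bottom-left — a diagonal reflection.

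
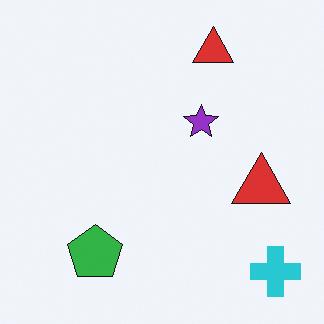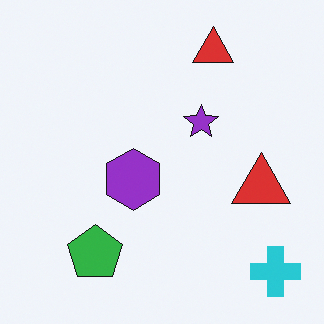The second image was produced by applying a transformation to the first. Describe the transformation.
Overlaid with an additional purple hexagon.

A purple hexagon appears in the second image that is absent from the first.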